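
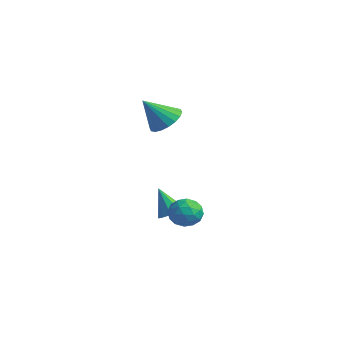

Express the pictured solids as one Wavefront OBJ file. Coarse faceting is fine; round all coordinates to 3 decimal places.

v -0.58 0.131 2.471
v 0.381 -0.326 2.366
v -0.98 -1.051 3.969
v 0.466 0.03 2.67
v 0.344 0.407 2.935
v 0.038 0.729 3.108
v -0.39 0.932 3.154
v -0.855 0.977 3.066
v -1.267 0.855 2.859
v -1.542 0.589 2.576
v -1.627 0.232 2.272
v -1.504 -0.144 2.007
v -1.199 -0.466 1.834
v -0.771 -0.67 1.788
v -0.305 -0.715 1.876
v 0.106 -0.592 2.083
v 2.965 -0.043 -2.534
v 3.437 -0.856 -2.803
v 1.623 -0.624 -3.137
v 2.095 -1.437 -3.406
v 1.944 -1.25 -2.458
v 2.774 -0.891 -2.085
v 2.286 -0.589 -3.855
v 3.116 -0.23 -3.482
v 3.018 -1.193 -3.619
v 2.807 -1.602 -2.756
v 2.253 0.122 -3.184
v 2.042 -0.287 -2.321
v 3.319 -0.399 -2.615
v 1.741 -1.081 -3.325
v 1.652 -0.972 -2.768
v 1.93 -1.449 -2.926
v 2.929 -0.419 -2.194
v 3.207 -0.897 -2.352
v 2.329 -1.129 -2.149
v 1.853 -0.583 -3.588
v 2.131 -1.061 -3.746
v 3.13 -0.031 -3.014
v 3.408 -0.508 -3.172
v 2.731 -0.351 -3.791
v 3.35 -1.074 -3.253
v 2.561 -1.416 -3.608
v 2.673 -0.917 -3.872
v 3.161 -0.706 -3.652
v 3.226 -1.315 -2.746
v 2.437 -1.656 -3.101
v 2.348 -1.546 -2.544
v 2.836 -1.335 -2.325
v 2.979 -1.513 -3.226
v 2.623 0.176 -2.839
v 1.834 -0.165 -3.194
v 2.224 -0.145 -3.615
v 2.712 0.066 -3.396
v 2.499 -0.064 -2.332
v 1.71 -0.406 -2.687
v 1.899 -0.774 -2.288
v 2.387 -0.563 -2.068
v 2.081 0.033 -2.714
v -0.319 0.385 -4.277
v 0.196 0.926 -3.892
v -1.181 0.055 -2.663
v -0.27 1.201 -4.084
v -0.759 1.095 -4.367
v -1.042 0.657 -4.608
v -0.986 0.091 -4.694
v -0.618 -0.336 -4.585
v -0.11 -0.427 -4.332
v 0.3 -0.137 -4.053
v 0.421 0.397 -3.879
f 2 1 4
f 2 4 3
f 4 1 5
f 4 5 3
f 5 1 6
f 5 6 3
f 6 1 7
f 6 7 3
f 7 1 8
f 7 8 3
f 8 1 9
f 8 9 3
f 9 1 10
f 9 10 3
f 10 1 11
f 10 11 3
f 11 1 12
f 11 12 3
f 12 1 13
f 12 13 3
f 13 1 14
f 13 14 3
f 14 1 15
f 14 15 3
f 15 1 16
f 15 16 3
f 16 1 2
f 16 2 3
f 17 54 33
f 54 28 57
f 33 57 22
f 54 57 33
f 17 33 29
f 33 22 34
f 29 34 18
f 33 34 29
f 17 29 38
f 29 18 39
f 38 39 24
f 29 39 38
f 17 38 50
f 38 24 53
f 50 53 27
f 38 53 50
f 17 50 54
f 50 27 58
f 54 58 28
f 50 58 54
f 18 34 45
f 34 22 48
f 45 48 26
f 34 48 45
f 22 57 35
f 57 28 56
f 35 56 21
f 57 56 35
f 28 58 55
f 58 27 51
f 55 51 19
f 58 51 55
f 27 53 52
f 53 24 40
f 52 40 23
f 53 40 52
f 24 39 44
f 39 18 41
f 44 41 25
f 39 41 44
f 20 46 32
f 46 26 47
f 32 47 21
f 46 47 32
f 20 32 30
f 32 21 31
f 30 31 19
f 32 31 30
f 20 30 37
f 30 19 36
f 37 36 23
f 30 36 37
f 20 37 42
f 37 23 43
f 42 43 25
f 37 43 42
f 20 42 46
f 42 25 49
f 46 49 26
f 42 49 46
f 21 47 35
f 47 26 48
f 35 48 22
f 47 48 35
f 19 31 55
f 31 21 56
f 55 56 28
f 31 56 55
f 23 36 52
f 36 19 51
f 52 51 27
f 36 51 52
f 25 43 44
f 43 23 40
f 44 40 24
f 43 40 44
f 26 49 45
f 49 25 41
f 45 41 18
f 49 41 45
f 60 59 62
f 60 62 61
f 62 59 63
f 62 63 61
f 63 59 64
f 63 64 61
f 64 59 65
f 64 65 61
f 65 59 66
f 65 66 61
f 66 59 67
f 66 67 61
f 67 59 68
f 67 68 61
f 68 59 69
f 68 69 61
f 69 59 60
f 69 60 61



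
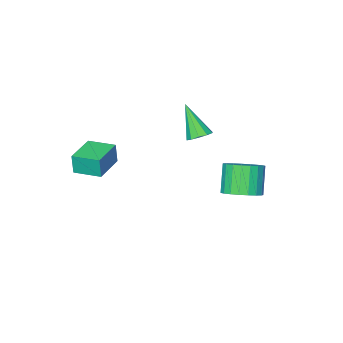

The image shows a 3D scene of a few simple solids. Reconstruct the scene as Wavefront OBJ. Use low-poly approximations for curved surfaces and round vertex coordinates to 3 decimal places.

v -1.457 3.914 1.416
v -0.503 3.757 1.769
v -1.148 3.089 3.217
v -2.103 3.246 2.864
v -0.587 4.151 1.913
v -1.233 3.483 3.361
v -0.822 4.504 1.972
v -1.468 3.837 3.419
v -1.167 4.756 1.934
v -1.812 4.088 3.382
v -1.562 4.861 1.806
v -2.207 4.194 3.254
v -1.939 4.803 1.612
v -2.584 4.135 3.059
v -2.233 4.591 1.383
v -2.878 3.923 2.831
v -2.392 4.262 1.16
v -3.038 3.594 2.608
v -2.39 3.873 0.981
v -3.036 3.205 2.429
v -2.227 3.491 0.878
v -2.872 2.823 2.326
v -1.93 3.182 0.868
v -2.576 2.514 2.315
v -1.552 2.999 0.952
v -2.198 2.332 2.4
v -1.158 2.975 1.117
v -1.803 2.307 2.565
v -0.815 3.113 1.333
v -1.46 2.445 2.781
v -0.583 3.39 1.564
v -1.228 2.722 3.012
v 2.447 -3.188 1.763
v 2.478 -3.267 2.91
v 1.714 -1.883 1.872
v 1.746 -1.962 3.019
v 4.034 -2.298 1.781
v 4.066 -2.377 2.928
v 3.302 -0.993 1.89
v 3.333 -1.072 3.037
v -3.129 -1.543 1.893
v -2.697 -2.019 1.568
v -3.131 -2.757 3.667
v -2.441 -1.719 1.773
v -2.447 -1.352 2.025
v -2.714 -1.058 2.225
v -3.139 -0.949 2.299
v -3.56 -1.067 2.217
v -3.817 -1.367 2.012
v -3.81 -1.735 1.761
v -3.543 -2.029 1.56
v -3.118 -2.137 1.486
f 2 1 5
f 2 5 3
f 3 5 6
f 3 6 4
f 5 1 7
f 5 7 6
f 6 7 8
f 6 8 4
f 7 1 9
f 7 9 8
f 8 9 10
f 8 10 4
f 9 1 11
f 9 11 10
f 10 11 12
f 10 12 4
f 11 1 13
f 11 13 12
f 12 13 14
f 12 14 4
f 13 1 15
f 13 15 14
f 14 15 16
f 14 16 4
f 15 1 17
f 15 17 16
f 16 17 18
f 16 18 4
f 17 1 19
f 17 19 18
f 18 19 20
f 18 20 4
f 19 1 21
f 19 21 20
f 20 21 22
f 20 22 4
f 21 1 23
f 21 23 22
f 22 23 24
f 22 24 4
f 23 1 25
f 23 25 24
f 24 25 26
f 24 26 4
f 25 1 27
f 25 27 26
f 26 27 28
f 26 28 4
f 27 1 29
f 27 29 28
f 28 29 30
f 28 30 4
f 29 1 31
f 29 31 30
f 30 31 32
f 30 32 4
f 31 1 2
f 31 2 32
f 32 2 3
f 32 3 4
f 34 36 33
f 37 34 33
f 33 36 35
f 35 37 33
f 34 40 36
f 38 34 37
f 38 40 34
f 36 40 35
f 39 37 35
f 35 40 39
f 39 38 37
f 40 38 39
f 42 41 44
f 42 44 43
f 44 41 45
f 44 45 43
f 45 41 46
f 45 46 43
f 46 41 47
f 46 47 43
f 47 41 48
f 47 48 43
f 48 41 49
f 48 49 43
f 49 41 50
f 49 50 43
f 50 41 51
f 50 51 43
f 51 41 52
f 51 52 43
f 52 41 42
f 52 42 43



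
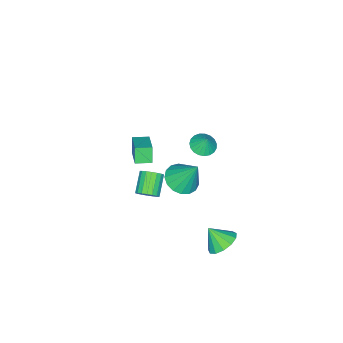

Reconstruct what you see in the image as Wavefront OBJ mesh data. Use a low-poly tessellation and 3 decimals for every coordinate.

v 1.236 4.042 -4.286
v 1.794 3.45 -4.885
v 1.404 3.158 -3.254
v 2.155 3.811 -4.634
v 2.225 4.246 -4.273
v 1.98 4.616 -3.917
v 1.499 4.804 -3.677
v 0.935 4.75 -3.631
v 0.466 4.471 -3.793
v 0.241 4.056 -4.112
v 0.332 3.637 -4.486
v 0.71 3.347 -4.796
v 1.255 3.277 -4.945
v 0.257 1.981 3.094
v 0.718 1.373 3.259
v 0.423 2.359 4.026
v 0.929 1.586 3.135
v 1.024 1.867 3.004
v 0.986 2.168 2.889
v 0.823 2.437 2.809
v 0.561 2.626 2.778
v 0.247 2.704 2.802
v -0.065 2.657 2.876
v -0.321 2.493 2.988
v -0.478 2.24 3.119
v -0.507 1.943 3.244
v -0.404 1.652 3.344
v -0.187 1.418 3.401
v 0.107 1.281 3.404
v 0.427 1.265 3.354
v -2.455 -3.708 -3.626
v -2.841 -3.972 -2.575
v -1.191 -2.569 -2.875
v -1.577 -2.833 -1.825
v -1.783 -4.487 -3.575
v -2.169 -4.751 -2.525
v -0.519 -3.348 -2.825
v -0.905 -3.612 -1.774
v 1.164 -1.239 -3.082
v 1.559 -1.807 -2.884
v 0.452 -2.269 -2
v 0.056 -1.701 -2.198
v 1.639 -1.585 -2.667
v 0.532 -2.047 -1.783
v 1.625 -1.295 -2.532
v 0.518 -1.757 -1.649
v 1.52 -0.993 -2.507
v 0.413 -1.455 -1.623
v 1.344 -0.74 -2.595
v 0.237 -1.202 -1.711
v 1.133 -0.586 -2.78
v 0.025 -1.048 -1.896
v 0.927 -0.561 -3.024
v -0.18 -1.023 -2.14
v 0.768 -0.671 -3.28
v -0.339 -1.133 -2.396
v 0.688 -0.893 -3.497
v -0.419 -1.355 -2.613
v 0.702 -1.183 -3.631
v -0.405 -1.645 -2.748
v 0.807 -1.485 -3.657
v -0.3 -1.947 -2.773
v 0.983 -1.738 -3.569
v -0.124 -2.2 -2.685
v 1.195 -1.892 -3.384
v 0.087 -2.354 -2.5
v 1.4 -1.917 -3.14
v 0.293 -2.379 -2.256
v 1.963 1.733 1.194
v 2.824 2.278 0.902
v 1.917 2.767 2.986
v 2.439 2.559 0.73
v 1.944 2.651 0.664
v 1.454 2.533 0.719
v 1.08 2.231 0.884
v 0.909 1.816 1.119
v 0.979 1.381 1.371
v 1.275 1.027 1.583
v 1.728 0.835 1.705
v 2.235 0.849 1.711
v 2.68 1.065 1.598
v 2.961 1.434 1.392
v 3.013 1.872 1.141
f 2 1 4
f 2 4 3
f 4 1 5
f 4 5 3
f 5 1 6
f 5 6 3
f 6 1 7
f 6 7 3
f 7 1 8
f 7 8 3
f 8 1 9
f 8 9 3
f 9 1 10
f 9 10 3
f 10 1 11
f 10 11 3
f 11 1 12
f 11 12 3
f 12 1 13
f 12 13 3
f 13 1 2
f 13 2 3
f 15 14 17
f 15 17 16
f 17 14 18
f 17 18 16
f 18 14 19
f 18 19 16
f 19 14 20
f 19 20 16
f 20 14 21
f 20 21 16
f 21 14 22
f 21 22 16
f 22 14 23
f 22 23 16
f 23 14 24
f 23 24 16
f 24 14 25
f 24 25 16
f 25 14 26
f 25 26 16
f 26 14 27
f 26 27 16
f 27 14 28
f 27 28 16
f 28 14 29
f 28 29 16
f 29 14 30
f 29 30 16
f 30 14 15
f 30 15 16
f 32 34 31
f 35 32 31
f 31 34 33
f 33 35 31
f 32 38 34
f 36 32 35
f 36 38 32
f 34 38 33
f 37 35 33
f 33 38 37
f 37 36 35
f 38 36 37
f 40 39 43
f 40 43 41
f 41 43 44
f 41 44 42
f 43 39 45
f 43 45 44
f 44 45 46
f 44 46 42
f 45 39 47
f 45 47 46
f 46 47 48
f 46 48 42
f 47 39 49
f 47 49 48
f 48 49 50
f 48 50 42
f 49 39 51
f 49 51 50
f 50 51 52
f 50 52 42
f 51 39 53
f 51 53 52
f 52 53 54
f 52 54 42
f 53 39 55
f 53 55 54
f 54 55 56
f 54 56 42
f 55 39 57
f 55 57 56
f 56 57 58
f 56 58 42
f 57 39 59
f 57 59 58
f 58 59 60
f 58 60 42
f 59 39 61
f 59 61 60
f 60 61 62
f 60 62 42
f 61 39 63
f 61 63 62
f 62 63 64
f 62 64 42
f 63 39 65
f 63 65 64
f 64 65 66
f 64 66 42
f 65 39 67
f 65 67 66
f 66 67 68
f 66 68 42
f 67 39 40
f 67 40 68
f 68 40 41
f 68 41 42
f 70 69 72
f 70 72 71
f 72 69 73
f 72 73 71
f 73 69 74
f 73 74 71
f 74 69 75
f 74 75 71
f 75 69 76
f 75 76 71
f 76 69 77
f 76 77 71
f 77 69 78
f 77 78 71
f 78 69 79
f 78 79 71
f 79 69 80
f 79 80 71
f 80 69 81
f 80 81 71
f 81 69 82
f 81 82 71
f 82 69 83
f 82 83 71
f 83 69 70
f 83 70 71



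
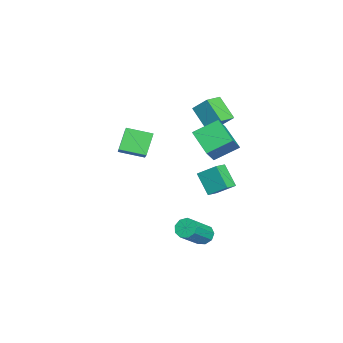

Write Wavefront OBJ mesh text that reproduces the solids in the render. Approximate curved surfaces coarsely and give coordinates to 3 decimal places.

v 2.174 2.65 -4.181
v 2.704 2.815 -4.574
v 4.017 1.975 -3.151
v 3.486 1.81 -2.759
v 2.609 3.163 -4.28
v 3.922 2.323 -2.858
v 2.31 3.271 -3.94
v 3.623 2.431 -2.518
v 1.948 3.089 -3.713
v 3.26 2.249 -2.291
v 1.691 2.701 -3.705
v 3.003 1.861 -2.283
v 1.66 2.289 -3.92
v 2.973 1.45 -2.497
v 1.869 2.047 -4.257
v 3.182 1.207 -2.834
v 2.221 2.086 -4.558
v 3.534 1.246 -3.136
v 2.551 2.389 -4.683
v 3.864 1.549 -3.261
v -2.612 1.668 2.928
v -2.294 2.493 3.84
v -3.549 2.33 2.656
v -3.232 3.155 3.568
v -1.688 2.525 1.832
v -1.371 3.35 2.744
v -2.626 3.187 1.56
v -2.308 4.012 2.472
v 0.537 3.267 -1.872
v -0.317 2.595 -0.752
v 0.775 4.327 -1.055
v -0.078 3.656 0.065
v 1.298 2.844 -1.545
v 0.445 2.173 -0.425
v 1.537 3.905 -0.728
v 0.683 3.233 0.392
v -3.613 -2.23 0.295
v -2.08 -1.98 1.475
v -3.578 -0.694 -0.075
v -2.045 -0.445 1.105
v -2.655 -2.535 -0.885
v -1.122 -2.286 0.295
v -2.62 -1 -1.255
v -1.087 -0.75 -0.075
v 0.94 2.334 2.651
v 1.78 2.002 3.695
v 0.501 3.694 3.436
v 1.341 3.362 4.48
v 2.239 3.198 1.88
v 3.079 2.866 2.924
v 1.8 4.558 2.665
v 2.64 4.226 3.709
f 2 1 5
f 2 5 3
f 3 5 6
f 3 6 4
f 5 1 7
f 5 7 6
f 6 7 8
f 6 8 4
f 7 1 9
f 7 9 8
f 8 9 10
f 8 10 4
f 9 1 11
f 9 11 10
f 10 11 12
f 10 12 4
f 11 1 13
f 11 13 12
f 12 13 14
f 12 14 4
f 13 1 15
f 13 15 14
f 14 15 16
f 14 16 4
f 15 1 17
f 15 17 16
f 16 17 18
f 16 18 4
f 17 1 19
f 17 19 18
f 18 19 20
f 18 20 4
f 19 1 2
f 19 2 20
f 20 2 3
f 20 3 4
f 22 24 21
f 25 22 21
f 21 24 23
f 23 25 21
f 22 28 24
f 26 22 25
f 26 28 22
f 24 28 23
f 27 25 23
f 23 28 27
f 27 26 25
f 28 26 27
f 30 32 29
f 33 30 29
f 29 32 31
f 31 33 29
f 30 36 32
f 34 30 33
f 34 36 30
f 32 36 31
f 35 33 31
f 31 36 35
f 35 34 33
f 36 34 35
f 38 40 37
f 41 38 37
f 37 40 39
f 39 41 37
f 38 44 40
f 42 38 41
f 42 44 38
f 40 44 39
f 43 41 39
f 39 44 43
f 43 42 41
f 44 42 43
f 46 48 45
f 49 46 45
f 45 48 47
f 47 49 45
f 46 52 48
f 50 46 49
f 50 52 46
f 48 52 47
f 51 49 47
f 47 52 51
f 51 50 49
f 52 50 51



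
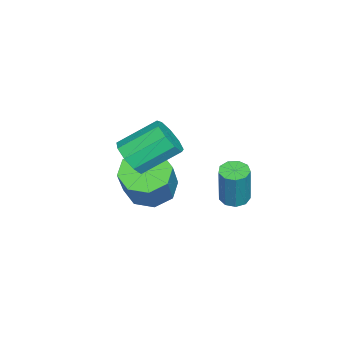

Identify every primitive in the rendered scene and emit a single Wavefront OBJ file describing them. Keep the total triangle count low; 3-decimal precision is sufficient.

v 0.563 -1.48 -3.708
v 1.364 -1.886 -4.213
v 2.397 -1.786 -2.658
v 1.597 -1.38 -2.152
v 1.349 -1.099 -4.254
v 2.382 -0.998 -2.698
v 0.874 -0.535 -3.975
v 1.907 -0.435 -2.419
v 0.217 -0.525 -3.539
v 1.25 -0.425 -1.984
v -0.237 -1.074 -3.202
v 0.796 -0.974 -1.647
v -0.222 -1.862 -3.162
v 0.811 -1.761 -1.606
v 0.253 -2.425 -3.441
v 1.286 -2.325 -1.885
v 0.91 -2.435 -3.876
v 1.943 -2.335 -2.321
v 3.822 -1.241 0.107
v 4.156 -1.571 0.767
v 3.511 -0.289 1.734
v 3.178 0.041 1.073
v 4.511 -1.216 0.533
v 3.866 0.066 1.5
v 4.544 -0.873 0.099
v 3.899 0.409 1.066
v 4.239 -0.701 -0.331
v 3.595 0.58 0.636
v 3.74 -0.783 -0.556
v 3.095 0.499 0.41
v 3.279 -1.078 -0.471
v 2.634 0.203 0.495
v 3.072 -1.45 -0.116
v 2.428 -0.168 0.85
v 3.217 -1.724 0.343
v 2.572 -0.442 1.31
v 3.645 -1.772 0.692
v 3 -0.49 1.659
v 0.408 1.695 -3.774
v 0.707 2.197 -3.859
v 1.09 2.267 -2.112
v 0.792 1.765 -2.026
v 0.32 2.279 -3.777
v 0.703 2.348 -2.03
v -0.026 2.087 -3.694
v 0.357 2.156 -1.947
v -0.168 1.712 -3.648
v 0.215 1.781 -1.901
v -0.04 1.329 -3.661
v 0.343 1.399 -1.914
v 0.297 1.118 -3.726
v 0.68 1.187 -1.979
v 0.687 1.177 -3.814
v 1.07 1.246 -2.067
v 0.946 1.478 -3.883
v 1.329 1.547 -2.136
v 0.954 1.881 -3.901
v 1.337 1.95 -2.153
f 2 1 5
f 2 5 3
f 3 5 6
f 3 6 4
f 5 1 7
f 5 7 6
f 6 7 8
f 6 8 4
f 7 1 9
f 7 9 8
f 8 9 10
f 8 10 4
f 9 1 11
f 9 11 10
f 10 11 12
f 10 12 4
f 11 1 13
f 11 13 12
f 12 13 14
f 12 14 4
f 13 1 15
f 13 15 14
f 14 15 16
f 14 16 4
f 15 1 17
f 15 17 16
f 16 17 18
f 16 18 4
f 17 1 2
f 17 2 18
f 18 2 3
f 18 3 4
f 20 19 23
f 20 23 21
f 21 23 24
f 21 24 22
f 23 19 25
f 23 25 24
f 24 25 26
f 24 26 22
f 25 19 27
f 25 27 26
f 26 27 28
f 26 28 22
f 27 19 29
f 27 29 28
f 28 29 30
f 28 30 22
f 29 19 31
f 29 31 30
f 30 31 32
f 30 32 22
f 31 19 33
f 31 33 32
f 32 33 34
f 32 34 22
f 33 19 35
f 33 35 34
f 34 35 36
f 34 36 22
f 35 19 37
f 35 37 36
f 36 37 38
f 36 38 22
f 37 19 20
f 37 20 38
f 38 20 21
f 38 21 22
f 40 39 43
f 40 43 41
f 41 43 44
f 41 44 42
f 43 39 45
f 43 45 44
f 44 45 46
f 44 46 42
f 45 39 47
f 45 47 46
f 46 47 48
f 46 48 42
f 47 39 49
f 47 49 48
f 48 49 50
f 48 50 42
f 49 39 51
f 49 51 50
f 50 51 52
f 50 52 42
f 51 39 53
f 51 53 52
f 52 53 54
f 52 54 42
f 53 39 55
f 53 55 54
f 54 55 56
f 54 56 42
f 55 39 57
f 55 57 56
f 56 57 58
f 56 58 42
f 57 39 40
f 57 40 58
f 58 40 41
f 58 41 42



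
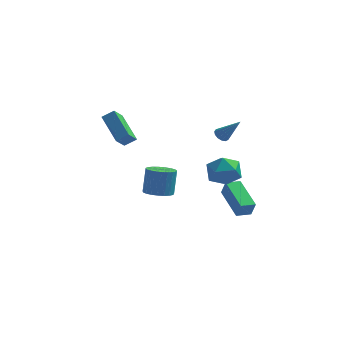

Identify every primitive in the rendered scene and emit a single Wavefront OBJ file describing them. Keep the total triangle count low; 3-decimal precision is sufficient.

v -1.13 0.398 -1.008
v -0.675 1.113 -1.31
v -0.575 1.717 0.265
v -1.03 1.002 0.568
v -1.029 1.232 -1.333
v -0.929 1.835 0.242
v -1.401 1.206 -1.299
v -1.301 1.809 0.276
v -1.726 1.04 -1.215
v -1.626 1.643 0.36
v -1.948 0.764 -1.095
v -1.848 1.367 0.48
v -2.029 0.424 -0.96
v -1.928 1.027 0.615
v -1.954 0.08 -0.833
v -1.853 0.683 0.742
v -1.736 -0.209 -0.737
v -1.636 0.394 0.839
v -1.414 -0.393 -0.687
v -1.314 0.21 0.889
v -1.043 -0.44 -0.692
v -0.943 0.163 0.883
v -0.687 -0.342 -0.753
v -0.587 0.261 0.823
v -0.407 -0.116 -0.857
v -0.307 0.487 0.719
v -0.253 0.199 -0.987
v -0.152 0.802 0.588
v -0.25 0.548 -1.121
v -0.15 1.151 0.454
v -0.399 0.872 -1.235
v -0.299 1.475 0.34
v 2.162 3.319 2.297
v 2.43 3.748 2.181
v 3.258 3.001 3.663
v 2.221 3.83 2.369
v 1.992 3.75 2.534
v 1.817 3.532 2.623
v 1.752 3.247 2.61
v 1.817 2.985 2.497
v 1.991 2.828 2.32
v 2.219 2.827 2.137
v 2.429 2.983 2.004
v 2.554 3.245 1.965
v 2.555 3.53 2.031
v -3.328 2.238 1.654
v -3.675 1.409 2.509
v -4.389 3.752 2.691
v -4.737 2.923 3.546
v -2.623 2.417 2.114
v -2.971 1.588 2.969
v -3.685 3.931 3.151
v -4.032 3.102 4.006
v 3.617 -3.06 -0.276
v 3.872 -3.245 0.652
v 2.607 -1.227 0.368
v 2.862 -1.412 1.296
v 4.398 -2.588 -0.396
v 4.653 -2.773 0.532
v 3.388 -0.755 0.248
v 3.643 -0.94 1.176
v 2.701 -2.48 3.927
v 3.71 -2.897 3.991
v 2.19 -3.863 2.949
v 3.199 -4.28 3.013
v 2.566 -4.244 3.903
v 2.881 -3.389 4.508
v 3.019 -3.371 2.432
v 3.334 -2.516 3.037
v 3.906 -3.448 3.067
v 3.626 -3.987 3.976
v 2.274 -2.773 2.964
v 1.994 -3.312 3.873
f 2 1 5
f 2 5 3
f 3 5 6
f 3 6 4
f 5 1 7
f 5 7 6
f 6 7 8
f 6 8 4
f 7 1 9
f 7 9 8
f 8 9 10
f 8 10 4
f 9 1 11
f 9 11 10
f 10 11 12
f 10 12 4
f 11 1 13
f 11 13 12
f 12 13 14
f 12 14 4
f 13 1 15
f 13 15 14
f 14 15 16
f 14 16 4
f 15 1 17
f 15 17 16
f 16 17 18
f 16 18 4
f 17 1 19
f 17 19 18
f 18 19 20
f 18 20 4
f 19 1 21
f 19 21 20
f 20 21 22
f 20 22 4
f 21 1 23
f 21 23 22
f 22 23 24
f 22 24 4
f 23 1 25
f 23 25 24
f 24 25 26
f 24 26 4
f 25 1 27
f 25 27 26
f 26 27 28
f 26 28 4
f 27 1 29
f 27 29 28
f 28 29 30
f 28 30 4
f 29 1 31
f 29 31 30
f 30 31 32
f 30 32 4
f 31 1 2
f 31 2 32
f 32 2 3
f 32 3 4
f 34 33 36
f 34 36 35
f 36 33 37
f 36 37 35
f 37 33 38
f 37 38 35
f 38 33 39
f 38 39 35
f 39 33 40
f 39 40 35
f 40 33 41
f 40 41 35
f 41 33 42
f 41 42 35
f 42 33 43
f 42 43 35
f 43 33 44
f 43 44 35
f 44 33 45
f 44 45 35
f 45 33 34
f 45 34 35
f 47 49 46
f 50 47 46
f 46 49 48
f 48 50 46
f 47 53 49
f 51 47 50
f 51 53 47
f 49 53 48
f 52 50 48
f 48 53 52
f 52 51 50
f 53 51 52
f 55 57 54
f 58 55 54
f 54 57 56
f 56 58 54
f 55 61 57
f 59 55 58
f 59 61 55
f 57 61 56
f 60 58 56
f 56 61 60
f 60 59 58
f 61 59 60
f 62 73 67
f 62 67 63
f 62 63 69
f 62 69 72
f 62 72 73
f 63 67 71
f 67 73 66
f 73 72 64
f 72 69 68
f 69 63 70
f 65 71 66
f 65 66 64
f 65 64 68
f 65 68 70
f 65 70 71
f 66 71 67
f 64 66 73
f 68 64 72
f 70 68 69
f 71 70 63



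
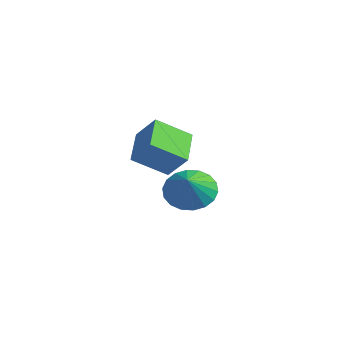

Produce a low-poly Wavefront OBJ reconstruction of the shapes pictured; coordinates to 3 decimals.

v -3.834 3.801 -4.119
v -3.068 4.269 -4.458
v -3.106 3.199 -3.301
v -3.206 4.526 -4.146
v -3.468 4.639 -3.829
v -3.803 4.587 -3.569
v -4.145 4.379 -3.418
v -4.424 4.056 -3.406
v -4.587 3.683 -3.535
v -4.601 3.333 -3.78
v -4.463 3.076 -4.092
v -4.201 2.962 -4.409
v -3.866 3.015 -4.669
v -3.524 3.223 -4.82
v -3.245 3.546 -4.832
v -3.082 3.919 -4.703
v -1.399 0.147 -0.19
v -0.658 0.398 0.612
v -0.976 1.248 -0.925
v -0.236 1.499 -0.123
v -0.424 -0.659 -0.837
v 0.316 -0.408 -0.035
v -0.002 0.442 -1.572
v 0.739 0.693 -0.77
f 2 1 4
f 2 4 3
f 4 1 5
f 4 5 3
f 5 1 6
f 5 6 3
f 6 1 7
f 6 7 3
f 7 1 8
f 7 8 3
f 8 1 9
f 8 9 3
f 9 1 10
f 9 10 3
f 10 1 11
f 10 11 3
f 11 1 12
f 11 12 3
f 12 1 13
f 12 13 3
f 13 1 14
f 13 14 3
f 14 1 15
f 14 15 3
f 15 1 16
f 15 16 3
f 16 1 2
f 16 2 3
f 18 20 17
f 21 18 17
f 17 20 19
f 19 21 17
f 18 24 20
f 22 18 21
f 22 24 18
f 20 24 19
f 23 21 19
f 19 24 23
f 23 22 21
f 24 22 23



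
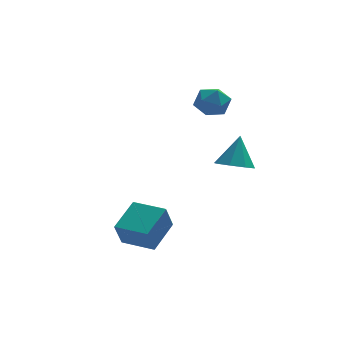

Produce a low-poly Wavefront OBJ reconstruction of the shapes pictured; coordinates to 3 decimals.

v 2.973 -3.8 1.435
v 3.726 -3.614 1.141
v 3.327 -3.16 2.745
v 3.302 -3.155 1.031
v 2.685 -3.073 1.158
v 2.236 -3.417 1.447
v 2.22 -3.986 1.73
v 2.644 -4.446 1.84
v 3.261 -4.527 1.713
v 3.709 -4.183 1.423
v -0.306 -4.309 -2.752
v -0.646 -4.676 -1.595
v -1.472 -3.351 -2.79
v -1.812 -3.718 -1.634
v 0.632 -3.142 -2.106
v 0.292 -3.509 -0.95
v -0.534 -2.184 -2.145
v -0.874 -2.551 -0.988
v 2.35 0.192 3.764
v 3.154 0.405 3.637
v 2.426 -0.705 2.743
v 3.23 -0.492 2.616
v 3.011 -0.909 3.313
v 2.964 -0.354 3.944
v 2.616 0.054 2.436
v 2.569 0.609 3.067
v 3.318 0.32 2.816
v 3.562 -0.275 3.358
v 2.018 -0.025 3.022
v 2.262 -0.62 3.564
f 2 1 4
f 2 4 3
f 4 1 5
f 4 5 3
f 5 1 6
f 5 6 3
f 6 1 7
f 6 7 3
f 7 1 8
f 7 8 3
f 8 1 9
f 8 9 3
f 9 1 10
f 9 10 3
f 10 1 2
f 10 2 3
f 12 14 11
f 15 12 11
f 11 14 13
f 13 15 11
f 12 18 14
f 16 12 15
f 16 18 12
f 14 18 13
f 17 15 13
f 13 18 17
f 17 16 15
f 18 16 17
f 19 30 24
f 19 24 20
f 19 20 26
f 19 26 29
f 19 29 30
f 20 24 28
f 24 30 23
f 30 29 21
f 29 26 25
f 26 20 27
f 22 28 23
f 22 23 21
f 22 21 25
f 22 25 27
f 22 27 28
f 23 28 24
f 21 23 30
f 25 21 29
f 27 25 26
f 28 27 20



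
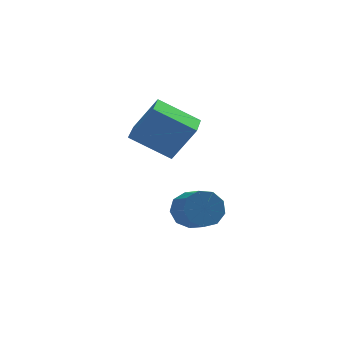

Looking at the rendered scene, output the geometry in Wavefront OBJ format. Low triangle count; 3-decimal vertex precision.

v -2.749 -0.714 1.1
v -4.56 -0.386 2.268
v -2.442 1.019 1.089
v -4.253 1.347 2.257
v -1.707 -0.887 2.763
v -3.518 -0.559 3.931
v -1.4 0.846 2.752
v -3.211 1.174 3.92
v -1.865 0.203 -2.297
v -1.463 0.732 -1.55
v -0.973 -0.394 -1.016
v -1.375 -0.923 -1.763
v -2.097 0.536 -1.383
v -1.606 -0.591 -0.849
v -2.622 0.183 -1.643
v -2.131 -0.943 -1.11
v -2.793 -0.159 -2.21
v -2.302 -1.286 -1.676
v -2.53 -0.333 -2.817
v -2.039 -1.459 -2.283
v -1.956 -0.255 -3.181
v -1.465 -1.382 -2.647
v -1.34 0.037 -3.131
v -0.849 -1.09 -2.597
v -0.969 0.407 -2.691
v -0.478 -0.72 -2.157
v -1.018 0.682 -2.066
v -0.527 -0.445 -1.533
f 2 4 1
f 5 2 1
f 1 4 3
f 3 5 1
f 2 8 4
f 6 2 5
f 6 8 2
f 4 8 3
f 7 5 3
f 3 8 7
f 7 6 5
f 8 6 7
f 10 9 13
f 10 13 11
f 11 13 14
f 11 14 12
f 13 9 15
f 13 15 14
f 14 15 16
f 14 16 12
f 15 9 17
f 15 17 16
f 16 17 18
f 16 18 12
f 17 9 19
f 17 19 18
f 18 19 20
f 18 20 12
f 19 9 21
f 19 21 20
f 20 21 22
f 20 22 12
f 21 9 23
f 21 23 22
f 22 23 24
f 22 24 12
f 23 9 25
f 23 25 24
f 24 25 26
f 24 26 12
f 25 9 27
f 25 27 26
f 26 27 28
f 26 28 12
f 27 9 10
f 27 10 28
f 28 10 11
f 28 11 12



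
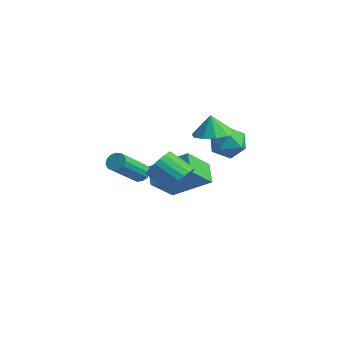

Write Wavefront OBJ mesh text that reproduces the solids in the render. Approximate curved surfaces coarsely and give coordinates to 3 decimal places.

v -0.555 3.614 -1.21
v 0.25 4.005 -0.843
v -0.65 2.655 0.023
v 0.155 3.046 0.39
v -0.661 3.565 0.351
v -0.602 4.157 -0.412
v 0.202 2.503 -0.408
v 0.261 3.095 -1.171
v 0.718 3.319 -0.348
v 0.184 3.975 0.121
v -0.584 2.685 -0.941
v -1.118 3.341 -0.472
v -2.4 0.415 -1.894
v -0.877 1.495 -0.75
v -2.431 1.728 -3.094
v -0.907 2.809 -1.951
v -1.553 -0.129 -2.509
v -0.029 0.952 -1.366
v -1.583 1.185 -3.71
v -0.06 2.265 -2.566
v 1.116 -0.505 -0.865
v 1.623 -0.828 -0.292
v 0.491 -1.278 0.457
v -0.016 -0.955 -0.115
v 1.575 -0.508 -0.173
v 0.443 -0.957 0.576
v 1.447 -0.187 -0.173
v 0.315 -0.637 0.576
v 1.262 0.079 -0.293
v 0.13 -0.371 0.456
v 1.052 0.243 -0.512
v -0.08 -0.206 0.237
v 0.853 0.279 -0.791
v -0.279 -0.171 -0.042
v 0.7 0.178 -1.084
v -0.433 -0.271 -0.335
v 0.618 -0.04 -1.338
v -0.514 -0.49 -0.589
v 0.622 -0.339 -1.511
v -0.51 -0.788 -0.762
v 0.712 -0.667 -1.572
v -0.42 -1.116 -0.822
v 0.872 -0.966 -1.51
v -0.26 -1.416 -0.761
v 1.074 -1.186 -1.337
v -0.058 -1.636 -0.588
v 1.283 -1.289 -1.082
v 0.151 -1.738 -0.333
v 1.463 -1.255 -0.79
v 0.331 -1.705 -0.041
v 1.584 -1.092 -0.51
v 0.452 -1.542 0.239
v -0.654 -1.454 -0.856
v -0.258 -1.631 -1.124
v -0.009 -3.183 0.269
v -0.406 -3.006 0.536
v -0.15 -1.444 -0.935
v 0.098 -2.996 0.458
v -0.203 -1.26 -0.72
v 0.046 -2.811 0.672
v -0.399 -1.137 -0.549
v -0.15 -2.689 0.844
v -0.675 -1.116 -0.476
v -0.427 -2.667 0.917
v -0.946 -1.201 -0.523
v -0.697 -2.753 0.87
v -1.123 -1.367 -0.676
v -0.875 -2.919 0.717
v -1.152 -1.561 -0.886
v -0.904 -3.113 0.506
v -1.023 -1.72 -1.087
v -0.774 -3.272 0.305
v -0.777 -1.796 -1.215
v -0.528 -3.347 0.178
v -0.491 -1.762 -1.229
v -0.243 -3.314 0.164
v -0.1 2.33 0.569
v 0.646 2.949 0.714
v -0.34 2.37 1.631
v 0.152 3.277 0.591
v -0.438 3.244 0.459
v -0.899 2.861 0.369
v -1.055 2.276 0.355
v -0.846 1.712 0.423
v -0.353 1.384 0.547
v 0.238 1.417 0.679
v 0.699 1.799 0.769
v 0.855 2.384 0.782
f 1 12 6
f 1 6 2
f 1 2 8
f 1 8 11
f 1 11 12
f 2 6 10
f 6 12 5
f 12 11 3
f 11 8 7
f 8 2 9
f 4 10 5
f 4 5 3
f 4 3 7
f 4 7 9
f 4 9 10
f 5 10 6
f 3 5 12
f 7 3 11
f 9 7 8
f 10 9 2
f 14 16 13
f 17 14 13
f 13 16 15
f 15 17 13
f 14 20 16
f 18 14 17
f 18 20 14
f 16 20 15
f 19 17 15
f 15 20 19
f 19 18 17
f 20 18 19
f 22 21 25
f 22 25 23
f 23 25 26
f 23 26 24
f 25 21 27
f 25 27 26
f 26 27 28
f 26 28 24
f 27 21 29
f 27 29 28
f 28 29 30
f 28 30 24
f 29 21 31
f 29 31 30
f 30 31 32
f 30 32 24
f 31 21 33
f 31 33 32
f 32 33 34
f 32 34 24
f 33 21 35
f 33 35 34
f 34 35 36
f 34 36 24
f 35 21 37
f 35 37 36
f 36 37 38
f 36 38 24
f 37 21 39
f 37 39 38
f 38 39 40
f 38 40 24
f 39 21 41
f 39 41 40
f 40 41 42
f 40 42 24
f 41 21 43
f 41 43 42
f 42 43 44
f 42 44 24
f 43 21 45
f 43 45 44
f 44 45 46
f 44 46 24
f 45 21 47
f 45 47 46
f 46 47 48
f 46 48 24
f 47 21 49
f 47 49 48
f 48 49 50
f 48 50 24
f 49 21 51
f 49 51 50
f 50 51 52
f 50 52 24
f 51 21 22
f 51 22 52
f 52 22 23
f 52 23 24
f 54 53 57
f 54 57 55
f 55 57 58
f 55 58 56
f 57 53 59
f 57 59 58
f 58 59 60
f 58 60 56
f 59 53 61
f 59 61 60
f 60 61 62
f 60 62 56
f 61 53 63
f 61 63 62
f 62 63 64
f 62 64 56
f 63 53 65
f 63 65 64
f 64 65 66
f 64 66 56
f 65 53 67
f 65 67 66
f 66 67 68
f 66 68 56
f 67 53 69
f 67 69 68
f 68 69 70
f 68 70 56
f 69 53 71
f 69 71 70
f 70 71 72
f 70 72 56
f 71 53 73
f 71 73 72
f 72 73 74
f 72 74 56
f 73 53 75
f 73 75 74
f 74 75 76
f 74 76 56
f 75 53 54
f 75 54 76
f 76 54 55
f 76 55 56
f 78 77 80
f 78 80 79
f 80 77 81
f 80 81 79
f 81 77 82
f 81 82 79
f 82 77 83
f 82 83 79
f 83 77 84
f 83 84 79
f 84 77 85
f 84 85 79
f 85 77 86
f 85 86 79
f 86 77 87
f 86 87 79
f 87 77 88
f 87 88 79
f 88 77 78
f 88 78 79



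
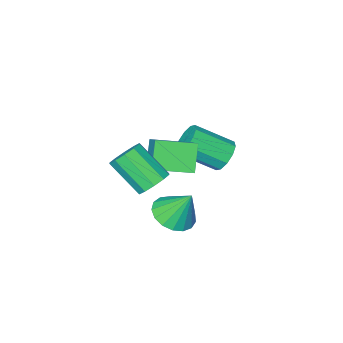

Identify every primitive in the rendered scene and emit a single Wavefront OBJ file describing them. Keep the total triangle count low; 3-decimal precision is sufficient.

v -4.552 -1.179 1.044
v -3.926 -0.68 0.759
v -2.583 -1.761 1.811
v -3.208 -2.261 2.096
v -4.109 -0.472 1.206
v -2.766 -1.553 2.258
v -4.461 -0.535 1.59
v -3.118 -1.616 2.643
v -4.847 -0.844 1.767
v -3.504 -1.925 2.819
v -5.121 -1.281 1.667
v -3.778 -2.362 2.719
v -5.177 -1.679 1.329
v -3.834 -2.76 2.381
v -4.994 -1.887 0.882
v -3.651 -2.968 1.934
v -4.642 -1.824 0.497
v -3.299 -2.905 1.55
v -4.256 -1.515 0.321
v -2.913 -2.596 1.373
v -3.982 -1.078 0.421
v -2.639 -2.159 1.473
v 0.635 0.806 2.956
v 1.025 1.372 3.404
v 1.535 -0.001 4.692
v 1.145 -0.566 4.244
v 0.546 1.346 3.566
v 1.055 -0.026 4.855
v 0.101 1.115 3.496
v 0.61 -0.258 4.784
v -0.14 0.765 3.219
v 0.369 -0.607 4.507
v -0.085 0.431 2.842
v 0.424 -0.941 4.13
v 0.245 0.241 2.508
v 0.755 -1.132 3.796
v 0.725 0.266 2.345
v 1.234 -1.106 3.634
v 1.17 0.498 2.416
v 1.679 -0.875 3.704
v 1.411 0.847 2.693
v 1.92 -0.525 3.981
v 1.356 1.181 3.07
v 1.865 -0.191 4.358
v -1.046 -1.898 3.304
v -0.533 -0.761 4.19
v -2.572 -0.959 2.983
v -2.059 0.177 3.87
v -0.401 -1.257 2.11
v 0.112 -0.121 2.997
v -1.927 -0.319 1.79
v -1.414 0.818 2.676
v -1.069 -0.188 -0.5
v -0.201 -0.6 -0.078
v -1.451 0.568 1.02
v -0.048 -0.157 -0.26
v -0.129 0.279 -0.496
v -0.425 0.608 -0.734
v -0.869 0.754 -0.918
v -1.359 0.685 -1.007
v -1.783 0.416 -0.979
v -2.043 0.009 -0.842
v -2.08 -0.444 -0.626
v -1.886 -0.838 -0.382
v -1.504 -1.083 -0.165
v -1.023 -1.122 -0.024
v -0.553 -0.948 0.007
f 2 1 5
f 2 5 3
f 3 5 6
f 3 6 4
f 5 1 7
f 5 7 6
f 6 7 8
f 6 8 4
f 7 1 9
f 7 9 8
f 8 9 10
f 8 10 4
f 9 1 11
f 9 11 10
f 10 11 12
f 10 12 4
f 11 1 13
f 11 13 12
f 12 13 14
f 12 14 4
f 13 1 15
f 13 15 14
f 14 15 16
f 14 16 4
f 15 1 17
f 15 17 16
f 16 17 18
f 16 18 4
f 17 1 19
f 17 19 18
f 18 19 20
f 18 20 4
f 19 1 21
f 19 21 20
f 20 21 22
f 20 22 4
f 21 1 2
f 21 2 22
f 22 2 3
f 22 3 4
f 24 23 27
f 24 27 25
f 25 27 28
f 25 28 26
f 27 23 29
f 27 29 28
f 28 29 30
f 28 30 26
f 29 23 31
f 29 31 30
f 30 31 32
f 30 32 26
f 31 23 33
f 31 33 32
f 32 33 34
f 32 34 26
f 33 23 35
f 33 35 34
f 34 35 36
f 34 36 26
f 35 23 37
f 35 37 36
f 36 37 38
f 36 38 26
f 37 23 39
f 37 39 38
f 38 39 40
f 38 40 26
f 39 23 41
f 39 41 40
f 40 41 42
f 40 42 26
f 41 23 43
f 41 43 42
f 42 43 44
f 42 44 26
f 43 23 24
f 43 24 44
f 44 24 25
f 44 25 26
f 46 48 45
f 49 46 45
f 45 48 47
f 47 49 45
f 46 52 48
f 50 46 49
f 50 52 46
f 48 52 47
f 51 49 47
f 47 52 51
f 51 50 49
f 52 50 51
f 54 53 56
f 54 56 55
f 56 53 57
f 56 57 55
f 57 53 58
f 57 58 55
f 58 53 59
f 58 59 55
f 59 53 60
f 59 60 55
f 60 53 61
f 60 61 55
f 61 53 62
f 61 62 55
f 62 53 63
f 62 63 55
f 63 53 64
f 63 64 55
f 64 53 65
f 64 65 55
f 65 53 66
f 65 66 55
f 66 53 67
f 66 67 55
f 67 53 54
f 67 54 55



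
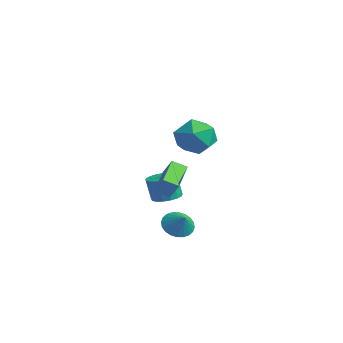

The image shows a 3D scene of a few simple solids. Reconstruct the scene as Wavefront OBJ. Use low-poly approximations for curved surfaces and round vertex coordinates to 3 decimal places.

v -2.36 0.606 -3.914
v -1.557 0.802 -3.767
v -1.756 0.57 -2.36
v -2.56 0.374 -2.506
v -1.748 1.154 -3.737
v -1.948 0.922 -2.329
v -2.081 1.38 -3.746
v -2.28 1.148 -2.339
v -2.477 1.429 -3.794
v -2.676 1.197 -2.387
v -2.846 1.29 -3.87
v -3.046 1.058 -2.463
v -3.104 0.994 -3.955
v -3.304 0.762 -2.548
v -3.192 0.609 -4.031
v -3.392 0.377 -2.624
v -3.089 0.223 -4.08
v -3.289 -0.009 -2.673
v -2.819 -0.075 -4.091
v -3.019 -0.307 -2.684
v -2.444 -0.217 -4.061
v -2.644 -0.449 -2.654
v -2.05 -0.17 -3.997
v -2.25 -0.402 -2.59
v -1.727 0.054 -3.915
v -1.926 -0.178 -2.508
v -1.549 0.405 -3.832
v -1.748 0.173 -2.424
v 3.246 -0.276 3.044
v 3.976 -0.091 2.098
v 3.424 -2.209 2.802
v 4.154 -2.024 1.856
v 4.53 -1.751 2.973
v 4.42 -0.556 3.122
v 2.98 -1.744 1.778
v 2.87 -0.549 1.927
v 3.812 -0.998 1.316
v 4.77 -1.002 2.054
v 2.63 -1.298 2.846
v 3.588 -1.302 3.584
v 1.726 -1.011 -4.147
v 2.334 -1.04 -4.783
v 2.514 -1.049 -3.393
v 2.304 -0.702 -4.734
v 2.186 -0.41 -4.596
v 1.999 -0.21 -4.39
v 1.77 -0.132 -4.147
v 1.534 -0.187 -3.903
v 1.328 -0.368 -3.697
v 1.182 -0.647 -3.559
v 1.119 -0.981 -3.51
v 1.149 -1.32 -3.559
v 1.267 -1.611 -3.697
v 1.454 -1.811 -3.903
v 1.683 -1.89 -4.147
v 1.919 -1.834 -4.39
v 2.125 -1.653 -4.596
v 2.271 -1.375 -4.734
v 2.017 -2.507 -1.493
v 0.732 -1.311 -0.819
v 2.427 -1.846 -1.883
v 1.143 -0.65 -1.209
v 2.657 -2.35 -0.551
v 1.373 -1.154 0.123
v 3.068 -1.689 -0.941
v 1.783 -0.493 -0.267
f 2 1 5
f 2 5 3
f 3 5 6
f 3 6 4
f 5 1 7
f 5 7 6
f 6 7 8
f 6 8 4
f 7 1 9
f 7 9 8
f 8 9 10
f 8 10 4
f 9 1 11
f 9 11 10
f 10 11 12
f 10 12 4
f 11 1 13
f 11 13 12
f 12 13 14
f 12 14 4
f 13 1 15
f 13 15 14
f 14 15 16
f 14 16 4
f 15 1 17
f 15 17 16
f 16 17 18
f 16 18 4
f 17 1 19
f 17 19 18
f 18 19 20
f 18 20 4
f 19 1 21
f 19 21 20
f 20 21 22
f 20 22 4
f 21 1 23
f 21 23 22
f 22 23 24
f 22 24 4
f 23 1 25
f 23 25 24
f 24 25 26
f 24 26 4
f 25 1 27
f 25 27 26
f 26 27 28
f 26 28 4
f 27 1 2
f 27 2 28
f 28 2 3
f 28 3 4
f 29 40 34
f 29 34 30
f 29 30 36
f 29 36 39
f 29 39 40
f 30 34 38
f 34 40 33
f 40 39 31
f 39 36 35
f 36 30 37
f 32 38 33
f 32 33 31
f 32 31 35
f 32 35 37
f 32 37 38
f 33 38 34
f 31 33 40
f 35 31 39
f 37 35 36
f 38 37 30
f 42 41 44
f 42 44 43
f 44 41 45
f 44 45 43
f 45 41 46
f 45 46 43
f 46 41 47
f 46 47 43
f 47 41 48
f 47 48 43
f 48 41 49
f 48 49 43
f 49 41 50
f 49 50 43
f 50 41 51
f 50 51 43
f 51 41 52
f 51 52 43
f 52 41 53
f 52 53 43
f 53 41 54
f 53 54 43
f 54 41 55
f 54 55 43
f 55 41 56
f 55 56 43
f 56 41 57
f 56 57 43
f 57 41 58
f 57 58 43
f 58 41 42
f 58 42 43
f 60 62 59
f 63 60 59
f 59 62 61
f 61 63 59
f 60 66 62
f 64 60 63
f 64 66 60
f 62 66 61
f 65 63 61
f 61 66 65
f 65 64 63
f 66 64 65



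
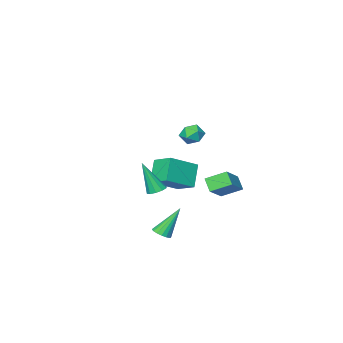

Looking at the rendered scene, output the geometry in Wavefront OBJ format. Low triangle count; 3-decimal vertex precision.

v 3.436 2.523 -0.348
v 3.73 2.068 -0.582
v 3.944 1.857 1.588
v 3.963 2.347 -0.547
v 3.994 2.693 -0.436
v 3.812 2.974 -0.292
v 3.486 3.082 -0.169
v 3.141 2.977 -0.115
v 2.909 2.698 -0.15
v 2.878 2.352 -0.26
v 3.06 2.071 -0.405
v 3.385 1.963 -0.527
v 1.826 4.042 4.162
v 2.2 3.403 4.322
v 1.36 3.517 3.158
v 1.734 2.878 3.318
v 1.157 3.1 3.756
v 1.445 3.424 4.376
v 2.115 3.496 3.104
v 2.403 3.82 3.724
v 2.378 3.066 3.669
v 1.786 2.821 4.071
v 1.774 4.099 3.409
v 1.182 3.854 3.811
v -2.74 0.17 -3.19
v -2.89 -0.52 -2.454
v -3.649 1.033 -2.568
v -3.8 0.344 -1.831
v -1.36 0.916 -2.209
v -1.511 0.227 -1.472
v -2.27 1.78 -1.586
v -2.42 1.09 -0.85
v -1.518 -4.721 -1.613
v -1.684 -3.3 -1.016
v -3.376 -4.543 -2.554
v -3.542 -3.122 -1.957
v -0.738 -4.038 -3.023
v -0.904 -2.617 -2.426
v -2.596 -3.86 -3.964
v -2.762 -2.439 -3.367
v 1.857 0.727 -4.729
v 2.35 0.995 -4.489
v 0.803 1.053 -2.931
v 2.205 1.215 -4.614
v 1.98 1.323 -4.765
v 1.727 1.295 -4.909
v 1.504 1.137 -5.011
v 1.362 0.884 -5.048
v 1.333 0.596 -5.013
v 1.425 0.338 -4.912
v 1.615 0.168 -4.77
v 1.861 0.127 -4.618
v 2.106 0.223 -4.492
v 2.294 0.435 -4.42
v 2.382 0.713 -4.419
f 2 1 4
f 2 4 3
f 4 1 5
f 4 5 3
f 5 1 6
f 5 6 3
f 6 1 7
f 6 7 3
f 7 1 8
f 7 8 3
f 8 1 9
f 8 9 3
f 9 1 10
f 9 10 3
f 10 1 11
f 10 11 3
f 11 1 12
f 11 12 3
f 12 1 2
f 12 2 3
f 13 24 18
f 13 18 14
f 13 14 20
f 13 20 23
f 13 23 24
f 14 18 22
f 18 24 17
f 24 23 15
f 23 20 19
f 20 14 21
f 16 22 17
f 16 17 15
f 16 15 19
f 16 19 21
f 16 21 22
f 17 22 18
f 15 17 24
f 19 15 23
f 21 19 20
f 22 21 14
f 26 28 25
f 29 26 25
f 25 28 27
f 27 29 25
f 26 32 28
f 30 26 29
f 30 32 26
f 28 32 27
f 31 29 27
f 27 32 31
f 31 30 29
f 32 30 31
f 34 36 33
f 37 34 33
f 33 36 35
f 35 37 33
f 34 40 36
f 38 34 37
f 38 40 34
f 36 40 35
f 39 37 35
f 35 40 39
f 39 38 37
f 40 38 39
f 42 41 44
f 42 44 43
f 44 41 45
f 44 45 43
f 45 41 46
f 45 46 43
f 46 41 47
f 46 47 43
f 47 41 48
f 47 48 43
f 48 41 49
f 48 49 43
f 49 41 50
f 49 50 43
f 50 41 51
f 50 51 43
f 51 41 52
f 51 52 43
f 52 41 53
f 52 53 43
f 53 41 54
f 53 54 43
f 54 41 55
f 54 55 43
f 55 41 42
f 55 42 43



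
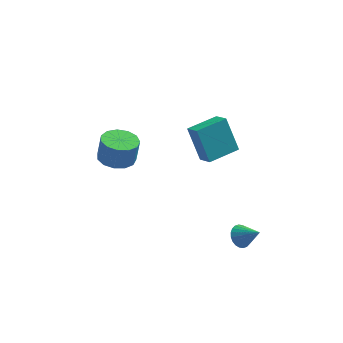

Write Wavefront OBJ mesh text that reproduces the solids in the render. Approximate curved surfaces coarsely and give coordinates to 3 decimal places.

v -3.664 3.496 -1.282
v -2.818 4.12 -1.48
v -2.61 4.289 -0.055
v -3.456 3.664 0.142
v -3.297 4.486 -1.453
v -3.088 4.655 -0.029
v -3.892 4.537 -1.372
v -3.683 4.706 0.053
v -4.415 4.258 -1.263
v -4.206 4.426 0.162
v -4.7 3.736 -1.159
v -4.491 3.905 0.266
v -4.656 3.139 -1.095
v -4.447 3.307 0.33
v -4.297 2.654 -1.09
v -4.088 2.823 0.335
v -3.737 2.437 -1.147
v -3.528 2.605 0.278
v -3.154 2.556 -1.246
v -2.946 2.724 0.179
v -2.734 2.973 -1.357
v -2.525 3.142 0.068
v -2.608 3.556 -1.444
v -2.4 3.725 -0.019
v 3.044 -2.968 -1.227
v 3.355 -3.325 -1.742
v 3.976 -3.472 -0.313
v 3.492 -3.088 -1.751
v 3.56 -2.834 -1.68
v 3.55 -2.599 -1.54
v 3.462 -2.421 -1.353
v 3.311 -2.326 -1.146
v 3.119 -2.329 -0.952
v 2.916 -2.429 -0.799
v 2.732 -2.611 -0.712
v 2.595 -2.847 -0.703
v 2.527 -3.102 -0.774
v 2.537 -3.336 -0.914
v 2.625 -3.514 -1.102
v 2.776 -3.609 -1.308
v 2.968 -3.607 -1.503
v 3.171 -3.507 -1.655
v 0.175 1.759 3.086
v 0.684 1.004 3.63
v 1.661 2.823 3.171
v 2.17 2.069 3.714
v 0.87 0.931 1.286
v 1.379 0.177 1.829
v 2.356 1.996 1.37
v 2.865 1.241 1.914
f 2 1 5
f 2 5 3
f 3 5 6
f 3 6 4
f 5 1 7
f 5 7 6
f 6 7 8
f 6 8 4
f 7 1 9
f 7 9 8
f 8 9 10
f 8 10 4
f 9 1 11
f 9 11 10
f 10 11 12
f 10 12 4
f 11 1 13
f 11 13 12
f 12 13 14
f 12 14 4
f 13 1 15
f 13 15 14
f 14 15 16
f 14 16 4
f 15 1 17
f 15 17 16
f 16 17 18
f 16 18 4
f 17 1 19
f 17 19 18
f 18 19 20
f 18 20 4
f 19 1 21
f 19 21 20
f 20 21 22
f 20 22 4
f 21 1 23
f 21 23 22
f 22 23 24
f 22 24 4
f 23 1 2
f 23 2 24
f 24 2 3
f 24 3 4
f 26 25 28
f 26 28 27
f 28 25 29
f 28 29 27
f 29 25 30
f 29 30 27
f 30 25 31
f 30 31 27
f 31 25 32
f 31 32 27
f 32 25 33
f 32 33 27
f 33 25 34
f 33 34 27
f 34 25 35
f 34 35 27
f 35 25 36
f 35 36 27
f 36 25 37
f 36 37 27
f 37 25 38
f 37 38 27
f 38 25 39
f 38 39 27
f 39 25 40
f 39 40 27
f 40 25 41
f 40 41 27
f 41 25 42
f 41 42 27
f 42 25 26
f 42 26 27
f 44 46 43
f 47 44 43
f 43 46 45
f 45 47 43
f 44 50 46
f 48 44 47
f 48 50 44
f 46 50 45
f 49 47 45
f 45 50 49
f 49 48 47
f 50 48 49



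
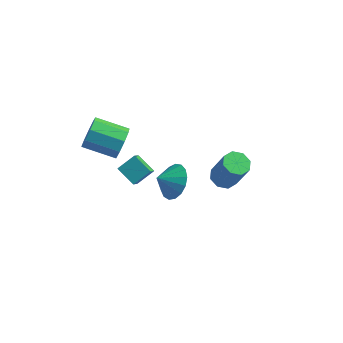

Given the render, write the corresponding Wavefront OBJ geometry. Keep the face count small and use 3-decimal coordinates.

v 3.533 -1.32 1.018
v 3.923 -1.803 0.765
v 4.618 -2.082 2.369
v 4.227 -1.6 2.622
v 4.146 -1.341 0.749
v 4.84 -1.62 2.353
v 4.01 -0.867 0.89
v 4.704 -1.146 2.495
v 3.594 -0.659 1.107
v 4.288 -0.938 2.711
v 3.142 -0.838 1.271
v 3.837 -1.117 2.875
v 2.92 -1.3 1.287
v 3.614 -1.579 2.891
v 3.056 -1.774 1.145
v 3.75 -2.053 2.75
v 3.472 -1.982 0.929
v 4.166 -2.261 2.533
v 0.753 -0.319 -1.478
v 1.409 -1.057 -1.411
v 0.107 -0.841 -0.902
v 1.513 -0.779 -1.042
v 1.443 -0.396 -0.773
v 1.215 0.005 -0.665
v 0.881 0.332 -0.743
v 0.518 0.51 -0.99
v 0.208 0.497 -1.348
v 0.023 0.298 -1.736
v 0.005 -0.043 -2.065
v 0.159 -0.446 -2.259
v 0.448 -0.821 -2.275
v 0.808 -1.081 -2.107
v 1.154 -1.166 -1.796
v -0.988 -2.167 2.649
v -0.703 -2.575 3.338
v -2.248 -2.801 3.841
v -2.532 -2.393 3.151
v -0.751 -2.006 3.449
v -2.295 -2.232 3.952
v -0.909 -1.512 3.185
v -2.454 -1.739 3.688
v -1.104 -1.325 2.671
v -2.649 -1.552 3.173
v -1.245 -1.532 2.146
v -2.789 -1.758 2.648
v -1.265 -2.035 1.856
v -2.81 -2.262 2.359
v -1.156 -2.601 1.937
v -2.7 -2.827 2.44
v -0.968 -2.963 2.351
v -2.512 -3.189 2.854
v -0.789 -2.952 2.905
v -2.334 -3.179 3.407
v -1.313 -0.223 -2.607
v -2.263 0.144 -2.072
v -1.502 0.716 -3.586
v -2.452 1.082 -3.051
v -0.728 0.478 -2.049
v -1.678 0.844 -1.514
v -0.917 1.416 -3.028
v -1.867 1.783 -2.493
f 2 1 5
f 2 5 3
f 3 5 6
f 3 6 4
f 5 1 7
f 5 7 6
f 6 7 8
f 6 8 4
f 7 1 9
f 7 9 8
f 8 9 10
f 8 10 4
f 9 1 11
f 9 11 10
f 10 11 12
f 10 12 4
f 11 1 13
f 11 13 12
f 12 13 14
f 12 14 4
f 13 1 15
f 13 15 14
f 14 15 16
f 14 16 4
f 15 1 17
f 15 17 16
f 16 17 18
f 16 18 4
f 17 1 2
f 17 2 18
f 18 2 3
f 18 3 4
f 20 19 22
f 20 22 21
f 22 19 23
f 22 23 21
f 23 19 24
f 23 24 21
f 24 19 25
f 24 25 21
f 25 19 26
f 25 26 21
f 26 19 27
f 26 27 21
f 27 19 28
f 27 28 21
f 28 19 29
f 28 29 21
f 29 19 30
f 29 30 21
f 30 19 31
f 30 31 21
f 31 19 32
f 31 32 21
f 32 19 33
f 32 33 21
f 33 19 20
f 33 20 21
f 35 34 38
f 35 38 36
f 36 38 39
f 36 39 37
f 38 34 40
f 38 40 39
f 39 40 41
f 39 41 37
f 40 34 42
f 40 42 41
f 41 42 43
f 41 43 37
f 42 34 44
f 42 44 43
f 43 44 45
f 43 45 37
f 44 34 46
f 44 46 45
f 45 46 47
f 45 47 37
f 46 34 48
f 46 48 47
f 47 48 49
f 47 49 37
f 48 34 50
f 48 50 49
f 49 50 51
f 49 51 37
f 50 34 52
f 50 52 51
f 51 52 53
f 51 53 37
f 52 34 35
f 52 35 53
f 53 35 36
f 53 36 37
f 55 57 54
f 58 55 54
f 54 57 56
f 56 58 54
f 55 61 57
f 59 55 58
f 59 61 55
f 57 61 56
f 60 58 56
f 56 61 60
f 60 59 58
f 61 59 60



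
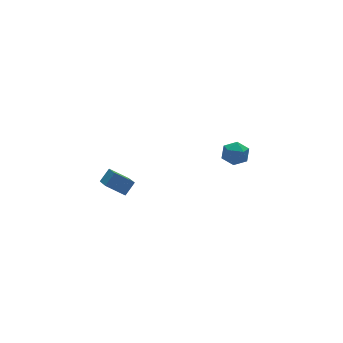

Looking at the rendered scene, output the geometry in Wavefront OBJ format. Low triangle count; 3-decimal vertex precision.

v 2.133 -2.849 -1.247
v 2.691 -2.401 -1.496
v 2.949 -3.519 -0.624
v 3.507 -3.071 -0.873
v 2.998 -2.804 -0.38
v 2.494 -2.39 -0.765
v 3.146 -3.53 -1.355
v 2.642 -3.116 -1.74
v 3.317 -2.822 -1.563
v 3.225 -2.373 -0.96
v 2.415 -3.547 -1.16
v 2.323 -3.098 -0.557
v -3.923 -2.121 -1.309
v -4.37 -3.72 -0.345
v -3.354 -1.934 -0.734
v -3.801 -3.533 0.229
v -3.179 -2.667 -1.869
v -3.626 -4.266 -0.906
v -2.61 -2.48 -1.295
v -3.057 -4.079 -0.331
f 1 12 6
f 1 6 2
f 1 2 8
f 1 8 11
f 1 11 12
f 2 6 10
f 6 12 5
f 12 11 3
f 11 8 7
f 8 2 9
f 4 10 5
f 4 5 3
f 4 3 7
f 4 7 9
f 4 9 10
f 5 10 6
f 3 5 12
f 7 3 11
f 9 7 8
f 10 9 2
f 14 16 13
f 17 14 13
f 13 16 15
f 15 17 13
f 14 20 16
f 18 14 17
f 18 20 14
f 16 20 15
f 19 17 15
f 15 20 19
f 19 18 17
f 20 18 19



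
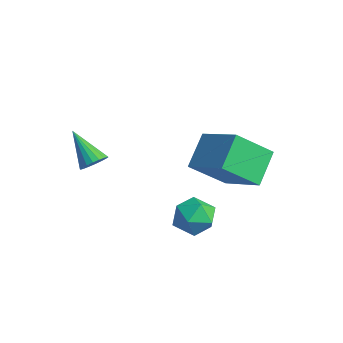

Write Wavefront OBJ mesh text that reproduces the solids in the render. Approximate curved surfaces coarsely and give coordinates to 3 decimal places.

v -1.716 -1.605 -1.237
v -1.305 -1.612 -0.8
v -2.944 -1.835 -0.083
v -1.369 -1.353 -0.817
v -1.502 -1.145 -0.917
v -1.678 -1.027 -1.08
v -1.861 -1.024 -1.275
v -2.015 -1.136 -1.461
v -2.11 -1.341 -1.604
v -2.128 -1.598 -1.673
v -2.063 -1.857 -1.656
v -1.93 -2.065 -1.556
v -1.755 -2.183 -1.393
v -1.572 -2.186 -1.199
v -1.417 -2.074 -1.012
v -1.322 -1.869 -0.87
v 0.714 2.604 -2.416
v 0.386 1.163 -1.159
v 0.016 3.659 -1.388
v -0.312 2.218 -0.131
v 2.472 2.942 -1.569
v 2.144 1.501 -0.312
v 1.774 3.997 -0.541
v 1.446 2.556 0.716
v 1.492 1.013 -2.865
v 2.194 1.227 -2.319
v 1.906 -0.407 -2.841
v 2.608 -0.193 -2.295
v 1.751 -0.144 -1.979
v 1.495 0.734 -1.994
v 2.605 0.086 -3.166
v 2.349 0.964 -3.181
v 2.882 0.654 -2.505
v 2.354 0.512 -1.771
v 1.746 0.308 -3.389
v 1.218 0.166 -2.655
f 2 1 4
f 2 4 3
f 4 1 5
f 4 5 3
f 5 1 6
f 5 6 3
f 6 1 7
f 6 7 3
f 7 1 8
f 7 8 3
f 8 1 9
f 8 9 3
f 9 1 10
f 9 10 3
f 10 1 11
f 10 11 3
f 11 1 12
f 11 12 3
f 12 1 13
f 12 13 3
f 13 1 14
f 13 14 3
f 14 1 15
f 14 15 3
f 15 1 16
f 15 16 3
f 16 1 2
f 16 2 3
f 18 20 17
f 21 18 17
f 17 20 19
f 19 21 17
f 18 24 20
f 22 18 21
f 22 24 18
f 20 24 19
f 23 21 19
f 19 24 23
f 23 22 21
f 24 22 23
f 25 36 30
f 25 30 26
f 25 26 32
f 25 32 35
f 25 35 36
f 26 30 34
f 30 36 29
f 36 35 27
f 35 32 31
f 32 26 33
f 28 34 29
f 28 29 27
f 28 27 31
f 28 31 33
f 28 33 34
f 29 34 30
f 27 29 36
f 31 27 35
f 33 31 32
f 34 33 26



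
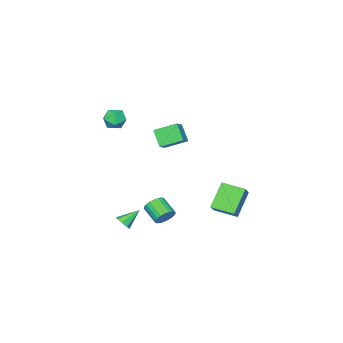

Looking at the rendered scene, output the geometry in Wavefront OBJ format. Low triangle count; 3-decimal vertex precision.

v 1.175 -0.777 3.777
v 1.663 -0.247 4.097
v 2.077 -1.673 3.883
v 2.565 -1.143 4.203
v 1.931 -1.388 4.603
v 1.373 -0.834 4.538
v 2.367 -1.086 3.442
v 1.809 -0.532 3.377
v 2.4 -0.438 3.891
v 2.13 -0.625 4.608
v 1.61 -1.295 3.372
v 1.34 -1.482 4.089
v 2.949 3.895 -1.711
v 3.462 4.024 -1.301
v 3.245 2.974 -0.699
v 2.731 2.845 -1.109
v 3.25 4.145 -1.167
v 3.033 3.094 -0.565
v 2.985 4.222 -1.127
v 2.768 3.172 -0.525
v 2.714 4.243 -1.189
v 2.497 3.193 -0.587
v 2.484 4.204 -1.34
v 2.267 3.154 -0.738
v 2.334 4.111 -1.556
v 2.116 3.061 -0.954
v 2.29 3.981 -1.799
v 2.073 2.931 -1.196
v 2.36 3.836 -2.026
v 2.143 2.786 -1.424
v 2.532 3.702 -2.199
v 2.315 2.651 -1.597
v 2.776 3.6 -2.287
v 2.559 2.55 -1.685
v 3.05 3.55 -2.276
v 2.833 2.5 -1.674
v 3.306 3.559 -2.168
v 3.089 2.509 -1.565
v 3.501 3.627 -1.98
v 3.283 2.577 -1.378
v 3.6 3.741 -1.746
v 3.382 2.69 -1.143
v 3.586 3.881 -1.505
v 3.369 2.831 -0.903
v -1.705 0.948 2.805
v -0.951 1.239 3.285
v -1.395 1.722 1.847
v -0.64 2.013 2.327
v -0.9 -0.133 2.193
v -0.145 0.158 2.673
v -0.589 0.641 1.235
v 0.165 0.932 1.715
v -4.735 1.729 -3.356
v -3.694 2.329 -2.378
v -5.278 3.092 -3.616
v -4.236 3.693 -2.637
v -3.484 1.947 -4.823
v -2.442 2.548 -3.844
v -4.026 3.311 -5.082
v -2.985 3.911 -4.104
v 2.921 0.569 -3.574
v 3.235 0.463 -3.122
v 1.919 0.951 -2.786
v 3.279 0.866 -3.262
v 3.113 1.094 -3.585
v 2.834 1.015 -3.901
v 2.606 0.674 -4.025
v 2.562 0.271 -3.885
v 2.728 0.043 -3.562
v 3.007 0.122 -3.247
f 1 12 6
f 1 6 2
f 1 2 8
f 1 8 11
f 1 11 12
f 2 6 10
f 6 12 5
f 12 11 3
f 11 8 7
f 8 2 9
f 4 10 5
f 4 5 3
f 4 3 7
f 4 7 9
f 4 9 10
f 5 10 6
f 3 5 12
f 7 3 11
f 9 7 8
f 10 9 2
f 14 13 17
f 14 17 15
f 15 17 18
f 15 18 16
f 17 13 19
f 17 19 18
f 18 19 20
f 18 20 16
f 19 13 21
f 19 21 20
f 20 21 22
f 20 22 16
f 21 13 23
f 21 23 22
f 22 23 24
f 22 24 16
f 23 13 25
f 23 25 24
f 24 25 26
f 24 26 16
f 25 13 27
f 25 27 26
f 26 27 28
f 26 28 16
f 27 13 29
f 27 29 28
f 28 29 30
f 28 30 16
f 29 13 31
f 29 31 30
f 30 31 32
f 30 32 16
f 31 13 33
f 31 33 32
f 32 33 34
f 32 34 16
f 33 13 35
f 33 35 34
f 34 35 36
f 34 36 16
f 35 13 37
f 35 37 36
f 36 37 38
f 36 38 16
f 37 13 39
f 37 39 38
f 38 39 40
f 38 40 16
f 39 13 41
f 39 41 40
f 40 41 42
f 40 42 16
f 41 13 43
f 41 43 42
f 42 43 44
f 42 44 16
f 43 13 14
f 43 14 44
f 44 14 15
f 44 15 16
f 46 48 45
f 49 46 45
f 45 48 47
f 47 49 45
f 46 52 48
f 50 46 49
f 50 52 46
f 48 52 47
f 51 49 47
f 47 52 51
f 51 50 49
f 52 50 51
f 54 56 53
f 57 54 53
f 53 56 55
f 55 57 53
f 54 60 56
f 58 54 57
f 58 60 54
f 56 60 55
f 59 57 55
f 55 60 59
f 59 58 57
f 60 58 59
f 62 61 64
f 62 64 63
f 64 61 65
f 64 65 63
f 65 61 66
f 65 66 63
f 66 61 67
f 66 67 63
f 67 61 68
f 67 68 63
f 68 61 69
f 68 69 63
f 69 61 70
f 69 70 63
f 70 61 62
f 70 62 63



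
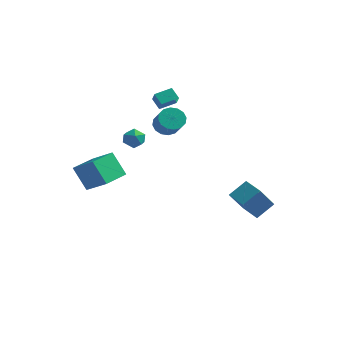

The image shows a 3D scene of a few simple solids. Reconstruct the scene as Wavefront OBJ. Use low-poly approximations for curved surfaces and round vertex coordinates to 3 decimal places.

v -2.527 0.739 2.331
v -1.885 1.119 2.296
v -1.955 -0.259 1.964
v -1.313 0.121 1.929
v -1.626 -0.023 2.591
v -1.98 0.594 2.818
v -1.86 0.266 1.442
v -2.214 0.883 1.669
v -1.473 0.827 1.746
v -1.329 0.648 2.457
v -2.511 0.212 1.803
v -2.367 0.033 2.514
v -1.285 2.773 3.931
v -1.863 3.078 4.489
v -1.677 3.314 3.228
v -2.256 3.62 3.787
v -0.584 3.62 4.193
v -1.163 3.926 4.752
v -0.977 4.162 3.491
v -1.555 4.467 4.049
v 4.262 3.763 -4.671
v 3.845 2.577 -3.051
v 3.126 4.442 -4.466
v 2.709 3.256 -2.847
v 4.951 4.664 -3.833
v 4.534 3.478 -2.214
v 3.815 5.343 -3.629
v 3.398 4.157 -2.009
v -3.243 -2.935 -0.619
v -4.171 -2.726 0.802
v -2.845 -1.272 -0.605
v -3.774 -1.063 0.816
v -1.846 -3.277 0.344
v -2.775 -3.068 1.765
v -1.449 -1.614 0.358
v -2.377 -1.405 1.779
v -1.297 3.466 1.999
v -0.972 3.015 1.383
v -0.239 2.202 2.364
v -0.563 2.654 2.981
v -0.694 3.338 1.443
v 0.039 2.525 2.424
v -0.578 3.695 1.652
v 0.155 2.882 2.633
v -0.655 3.991 1.954
v 0.079 3.178 2.935
v -0.903 4.146 2.268
v -0.17 3.333 3.249
v -1.257 4.119 2.51
v -0.524 3.306 3.492
v -1.621 3.918 2.616
v -0.888 3.105 3.597
v -1.899 3.595 2.556
v -1.166 2.782 3.537
v -2.015 3.238 2.347
v -1.282 2.425 3.328
v -1.939 2.942 2.045
v -1.205 2.129 3.026
v -1.69 2.787 1.731
v -0.957 1.974 2.712
v -1.336 2.814 1.488
v -0.603 2.001 2.47
f 1 12 6
f 1 6 2
f 1 2 8
f 1 8 11
f 1 11 12
f 2 6 10
f 6 12 5
f 12 11 3
f 11 8 7
f 8 2 9
f 4 10 5
f 4 5 3
f 4 3 7
f 4 7 9
f 4 9 10
f 5 10 6
f 3 5 12
f 7 3 11
f 9 7 8
f 10 9 2
f 14 16 13
f 17 14 13
f 13 16 15
f 15 17 13
f 14 20 16
f 18 14 17
f 18 20 14
f 16 20 15
f 19 17 15
f 15 20 19
f 19 18 17
f 20 18 19
f 22 24 21
f 25 22 21
f 21 24 23
f 23 25 21
f 22 28 24
f 26 22 25
f 26 28 22
f 24 28 23
f 27 25 23
f 23 28 27
f 27 26 25
f 28 26 27
f 30 32 29
f 33 30 29
f 29 32 31
f 31 33 29
f 30 36 32
f 34 30 33
f 34 36 30
f 32 36 31
f 35 33 31
f 31 36 35
f 35 34 33
f 36 34 35
f 38 37 41
f 38 41 39
f 39 41 42
f 39 42 40
f 41 37 43
f 41 43 42
f 42 43 44
f 42 44 40
f 43 37 45
f 43 45 44
f 44 45 46
f 44 46 40
f 45 37 47
f 45 47 46
f 46 47 48
f 46 48 40
f 47 37 49
f 47 49 48
f 48 49 50
f 48 50 40
f 49 37 51
f 49 51 50
f 50 51 52
f 50 52 40
f 51 37 53
f 51 53 52
f 52 53 54
f 52 54 40
f 53 37 55
f 53 55 54
f 54 55 56
f 54 56 40
f 55 37 57
f 55 57 56
f 56 57 58
f 56 58 40
f 57 37 59
f 57 59 58
f 58 59 60
f 58 60 40
f 59 37 61
f 59 61 60
f 60 61 62
f 60 62 40
f 61 37 38
f 61 38 62
f 62 38 39
f 62 39 40



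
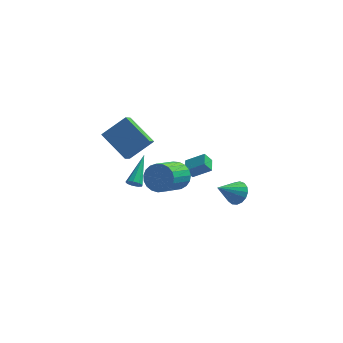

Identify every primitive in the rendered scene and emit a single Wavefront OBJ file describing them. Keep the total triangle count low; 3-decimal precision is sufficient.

v 1.157 1.827 -1.656
v 0.714 1.675 -0.983
v 1.095 2.789 -1.479
v 0.653 2.636 -0.805
v 2.307 1.764 -0.915
v 1.865 1.611 -0.241
v 2.246 2.725 -0.737
v 1.803 2.573 -0.064
v 3.752 3.466 -4.316
v 4.162 3.81 -3.617
v 2.588 2.674 -3.244
v 3.873 4.1 -3.717
v 3.556 4.244 -3.954
v 3.285 4.21 -4.274
v 3.12 4.006 -4.604
v 3.101 3.678 -4.868
v 3.23 3.302 -5.005
v 3.48 2.963 -4.984
v 3.792 2.739 -4.81
v 4.095 2.682 -4.523
v 4.319 2.805 -4.189
v 4.414 3.079 -3.883
v 4.357 3.442 -3.677
v -1.899 -2.085 0.676
v -1.71 -1.858 0.26
v -1.501 -0.275 1.844
v -2.052 -1.797 0.283
v -2.323 -1.871 0.49
v -2.396 -2.045 0.784
v -2.235 -2.237 1.027
v -1.918 -2.358 1.106
v -1.591 -2.351 0.983
v -1.409 -2.219 0.717
v -1.455 -2.024 0.431
v -3.761 0.367 3.009
v -3.926 -0.576 3.734
v -2.416 0.994 4.129
v -2.58 0.051 4.854
v -2.28 -0.771 1.866
v -2.444 -1.714 2.591
v -0.934 -0.144 2.986
v -1.099 -1.087 3.711
v 0.136 1.832 -1.596
v 0.836 1.211 -2
v -0.016 -0.434 -0.949
v -0.716 0.188 -0.544
v 1.028 1.339 -1.644
v 0.175 -0.305 -0.593
v 1.065 1.553 -1.28
v 0.213 -0.092 -0.228
v 0.942 1.815 -0.97
v 0.089 0.17 0.081
v 0.679 2.08 -0.768
v -0.173 0.435 0.283
v 0.322 2.302 -0.71
v -0.53 0.658 0.342
v -0.066 2.443 -0.804
v -0.919 0.798 0.247
v -0.42 2.479 -1.036
v -1.272 0.834 0.016
v -0.677 2.402 -1.364
v -1.53 0.757 -0.313
v -0.794 2.227 -1.732
v -1.647 0.583 -0.681
v -0.75 1.984 -2.077
v -1.603 0.339 -1.026
v -0.553 1.715 -2.338
v -1.405 0.07 -1.287
v -0.236 1.466 -2.472
v -1.089 -0.179 -1.42
v 0.144 1.28 -2.453
v -0.708 -0.365 -1.402
v 0.524 1.19 -2.287
v -0.328 -0.455 -1.235
f 2 4 1
f 5 2 1
f 1 4 3
f 3 5 1
f 2 8 4
f 6 2 5
f 6 8 2
f 4 8 3
f 7 5 3
f 3 8 7
f 7 6 5
f 8 6 7
f 10 9 12
f 10 12 11
f 12 9 13
f 12 13 11
f 13 9 14
f 13 14 11
f 14 9 15
f 14 15 11
f 15 9 16
f 15 16 11
f 16 9 17
f 16 17 11
f 17 9 18
f 17 18 11
f 18 9 19
f 18 19 11
f 19 9 20
f 19 20 11
f 20 9 21
f 20 21 11
f 21 9 22
f 21 22 11
f 22 9 23
f 22 23 11
f 23 9 10
f 23 10 11
f 25 24 27
f 25 27 26
f 27 24 28
f 27 28 26
f 28 24 29
f 28 29 26
f 29 24 30
f 29 30 26
f 30 24 31
f 30 31 26
f 31 24 32
f 31 32 26
f 32 24 33
f 32 33 26
f 33 24 34
f 33 34 26
f 34 24 25
f 34 25 26
f 36 38 35
f 39 36 35
f 35 38 37
f 37 39 35
f 36 42 38
f 40 36 39
f 40 42 36
f 38 42 37
f 41 39 37
f 37 42 41
f 41 40 39
f 42 40 41
f 44 43 47
f 44 47 45
f 45 47 48
f 45 48 46
f 47 43 49
f 47 49 48
f 48 49 50
f 48 50 46
f 49 43 51
f 49 51 50
f 50 51 52
f 50 52 46
f 51 43 53
f 51 53 52
f 52 53 54
f 52 54 46
f 53 43 55
f 53 55 54
f 54 55 56
f 54 56 46
f 55 43 57
f 55 57 56
f 56 57 58
f 56 58 46
f 57 43 59
f 57 59 58
f 58 59 60
f 58 60 46
f 59 43 61
f 59 61 60
f 60 61 62
f 60 62 46
f 61 43 63
f 61 63 62
f 62 63 64
f 62 64 46
f 63 43 65
f 63 65 64
f 64 65 66
f 64 66 46
f 65 43 67
f 65 67 66
f 66 67 68
f 66 68 46
f 67 43 69
f 67 69 68
f 68 69 70
f 68 70 46
f 69 43 71
f 69 71 70
f 70 71 72
f 70 72 46
f 71 43 73
f 71 73 72
f 72 73 74
f 72 74 46
f 73 43 44
f 73 44 74
f 74 44 45
f 74 45 46



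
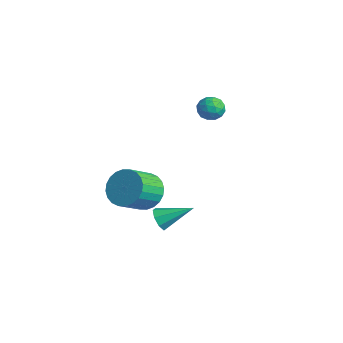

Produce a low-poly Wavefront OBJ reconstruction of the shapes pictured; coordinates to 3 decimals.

v 2.46 -4.167 -1.647
v 2.921 -4.221 -1.995
v 3.12 -3.013 -0.953
v 2.614 -3.946 -2.161
v 2.217 -3.801 -2.025
v 1.962 -3.87 -1.668
v 1.999 -4.113 -1.299
v 2.306 -4.388 -1.133
v 2.703 -4.534 -1.269
v 2.957 -4.465 -1.626
v -1.981 -2.532 -3.175
v -1.342 -2.794 -3.841
v -0.959 -3.971 -3.011
v -1.599 -3.708 -2.345
v -1.133 -2.572 -3.623
v -0.751 -3.749 -2.793
v -1.054 -2.344 -3.337
v -0.671 -3.521 -2.506
v -1.115 -2.145 -3.025
v -0.733 -3.322 -2.195
v -1.309 -2.004 -2.737
v -0.927 -3.181 -1.907
v -1.605 -1.944 -2.516
v -1.223 -3.121 -1.685
v -1.958 -1.973 -2.394
v -1.576 -3.15 -1.564
v -2.315 -2.088 -2.392
v -1.932 -3.264 -1.562
v -2.621 -2.269 -2.509
v -2.238 -3.446 -1.679
v -2.829 -2.491 -2.727
v -2.447 -3.668 -1.897
v -2.909 -2.719 -3.014
v -2.526 -3.896 -2.183
v -2.847 -2.918 -3.325
v -2.465 -4.095 -2.495
v -2.653 -3.059 -3.613
v -2.271 -4.236 -2.783
v -2.357 -3.119 -3.835
v -1.975 -4.296 -3.004
v -2.004 -3.09 -3.956
v -1.622 -4.267 -3.126
v -1.648 -2.976 -3.958
v -1.265 -4.152 -3.128
v -0.38 0.106 2.101
v 0.118 0.027 2.48
v -0.478 -0.907 2.02
v 0.02 -0.986 2.399
v -0.52 -0.755 2.631
v -0.459 -0.129 2.681
v 0.099 -0.751 1.819
v 0.16 -0.125 1.869
v 0.414 -0.502 2.306
v 0.032 -0.505 2.808
v -0.392 -0.375 1.692
v -0.774 -0.378 2.194
v -0.122 0.155 2.297
v -0.238 -1.035 2.203
v -0.555 -0.9 2.339
v -0.262 -0.946 2.562
v -0.462 0.063 2.415
v -0.169 0.017 2.638
v -0.544 -0.443 2.727
v -0.191 -0.897 1.862
v 0.102 -0.943 2.085
v -0.098 0.066 1.938
v 0.195 0.02 2.161
v 0.184 -0.437 1.773
v 0.344 -0.202 2.418
v 0.287 -0.797 2.371
v 0.333 -0.659 2.03
v 0.369 -0.291 2.059
v 0.12 -0.203 2.713
v 0.062 -0.799 2.666
v -0.255 -0.663 2.802
v -0.22 -0.296 2.831
v 0.294 -0.514 2.611
v -0.422 -0.081 1.834
v -0.48 -0.677 1.787
v -0.14 -0.584 1.669
v -0.105 -0.217 1.698
v -0.647 -0.083 2.129
v -0.704 -0.678 2.082
v -0.729 -0.589 2.441
v -0.693 -0.221 2.47
v -0.654 -0.366 1.889
f 2 1 4
f 2 4 3
f 4 1 5
f 4 5 3
f 5 1 6
f 5 6 3
f 6 1 7
f 6 7 3
f 7 1 8
f 7 8 3
f 8 1 9
f 8 9 3
f 9 1 10
f 9 10 3
f 10 1 2
f 10 2 3
f 12 11 15
f 12 15 13
f 13 15 16
f 13 16 14
f 15 11 17
f 15 17 16
f 16 17 18
f 16 18 14
f 17 11 19
f 17 19 18
f 18 19 20
f 18 20 14
f 19 11 21
f 19 21 20
f 20 21 22
f 20 22 14
f 21 11 23
f 21 23 22
f 22 23 24
f 22 24 14
f 23 11 25
f 23 25 24
f 24 25 26
f 24 26 14
f 25 11 27
f 25 27 26
f 26 27 28
f 26 28 14
f 27 11 29
f 27 29 28
f 28 29 30
f 28 30 14
f 29 11 31
f 29 31 30
f 30 31 32
f 30 32 14
f 31 11 33
f 31 33 32
f 32 33 34
f 32 34 14
f 33 11 35
f 33 35 34
f 34 35 36
f 34 36 14
f 35 11 37
f 35 37 36
f 36 37 38
f 36 38 14
f 37 11 39
f 37 39 38
f 38 39 40
f 38 40 14
f 39 11 41
f 39 41 40
f 40 41 42
f 40 42 14
f 41 11 43
f 41 43 42
f 42 43 44
f 42 44 14
f 43 11 12
f 43 12 44
f 44 12 13
f 44 13 14
f 45 82 61
f 82 56 85
f 61 85 50
f 82 85 61
f 45 61 57
f 61 50 62
f 57 62 46
f 61 62 57
f 45 57 66
f 57 46 67
f 66 67 52
f 57 67 66
f 45 66 78
f 66 52 81
f 78 81 55
f 66 81 78
f 45 78 82
f 78 55 86
f 82 86 56
f 78 86 82
f 46 62 73
f 62 50 76
f 73 76 54
f 62 76 73
f 50 85 63
f 85 56 84
f 63 84 49
f 85 84 63
f 56 86 83
f 86 55 79
f 83 79 47
f 86 79 83
f 55 81 80
f 81 52 68
f 80 68 51
f 81 68 80
f 52 67 72
f 67 46 69
f 72 69 53
f 67 69 72
f 48 74 60
f 74 54 75
f 60 75 49
f 74 75 60
f 48 60 58
f 60 49 59
f 58 59 47
f 60 59 58
f 48 58 65
f 58 47 64
f 65 64 51
f 58 64 65
f 48 65 70
f 65 51 71
f 70 71 53
f 65 71 70
f 48 70 74
f 70 53 77
f 74 77 54
f 70 77 74
f 49 75 63
f 75 54 76
f 63 76 50
f 75 76 63
f 47 59 83
f 59 49 84
f 83 84 56
f 59 84 83
f 51 64 80
f 64 47 79
f 80 79 55
f 64 79 80
f 53 71 72
f 71 51 68
f 72 68 52
f 71 68 72
f 54 77 73
f 77 53 69
f 73 69 46
f 77 69 73



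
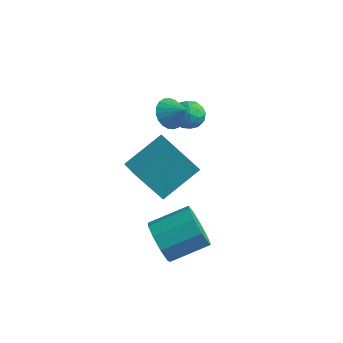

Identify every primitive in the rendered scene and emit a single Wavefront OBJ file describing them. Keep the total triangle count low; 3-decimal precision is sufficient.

v 1.6 -4.506 -1.881
v 2.28 -4.751 -2.643
v 3.48 -3.479 -1.981
v 2.8 -3.234 -1.219
v 1.843 -4.225 -2.863
v 3.043 -2.953 -2.201
v 1.293 -3.831 -2.623
v 2.493 -2.558 -1.962
v 0.886 -3.752 -2.036
v 2.086 -2.48 -1.375
v 0.814 -4.027 -1.377
v 2.014 -2.754 -0.715
v 1.109 -4.525 -0.953
v 2.309 -3.253 -0.291
v 1.634 -5.015 -0.963
v 2.834 -3.743 -0.302
v 2.143 -5.267 -1.403
v 3.343 -3.995 -0.741
v 2.398 -5.163 -2.066
v 3.598 -3.89 -1.405
v -0.967 -2.106 -0.686
v -0.123 -0.406 0.365
v -1.918 -1.423 -1.028
v -1.074 0.278 0.023
v 0.074 -1.538 -2.443
v 0.918 0.163 -1.392
v -0.877 -0.854 -2.785
v -0.033 0.846 -1.734
v 0.114 -0.993 3.182
v 0.613 -1.107 2.594
v 0.926 -1.027 3.878
v 0.607 -0.784 2.616
v 0.516 -0.496 2.736
v 0.356 -0.295 2.933
v 0.153 -0.215 3.173
v -0.056 -0.269 3.415
v -0.236 -0.448 3.617
v -0.355 -0.722 3.743
v -0.394 -1.043 3.773
v -0.344 -1.355 3.7
v -0.216 -1.605 3.538
v -0.03 -1.749 3.314
v 0.18 -1.762 3.068
v 0.379 -1.643 2.841
v 0.532 -1.411 2.673
v -0.278 1.742 1.342
v 0.439 1.474 1.284
v -0.719 0.586 1.236
v -0.002 0.318 1.178
v -0.251 0.606 1.844
v 0.022 1.321 1.91
v -0.302 0.739 0.61
v -0.029 1.454 0.676
v 0.424 0.854 0.832
v 0.456 0.772 1.594
v -0.736 1.288 0.926
v -0.704 1.206 1.688
v 0.119 1.71 1.323
v -0.399 0.35 1.197
v -0.546 0.52 1.589
v -0.124 0.362 1.555
v -0.126 1.62 1.69
v 0.295 1.462 1.656
v -0.11 0.952 1.985
v -0.575 0.598 0.864
v -0.154 0.44 0.83
v -0.156 1.698 0.965
v 0.266 1.54 0.931
v -0.17 1.108 0.535
v 0.532 1.188 1.022
v 0.273 0.508 0.96
v 0.097 0.756 0.626
v 0.257 1.176 0.665
v 0.55 1.139 1.471
v 0.291 0.46 1.408
v 0.145 0.629 1.8
v 0.305 1.049 1.838
v 0.542 0.775 1.205
v -0.571 1.6 1.112
v -0.83 0.921 1.049
v -0.585 1.011 0.682
v -0.425 1.431 0.72
v -0.553 1.552 1.56
v -0.812 0.872 1.498
v -0.537 0.884 1.855
v -0.377 1.304 1.894
v -0.822 1.285 1.315
f 2 1 5
f 2 5 3
f 3 5 6
f 3 6 4
f 5 1 7
f 5 7 6
f 6 7 8
f 6 8 4
f 7 1 9
f 7 9 8
f 8 9 10
f 8 10 4
f 9 1 11
f 9 11 10
f 10 11 12
f 10 12 4
f 11 1 13
f 11 13 12
f 12 13 14
f 12 14 4
f 13 1 15
f 13 15 14
f 14 15 16
f 14 16 4
f 15 1 17
f 15 17 16
f 16 17 18
f 16 18 4
f 17 1 19
f 17 19 18
f 18 19 20
f 18 20 4
f 19 1 2
f 19 2 20
f 20 2 3
f 20 3 4
f 22 24 21
f 25 22 21
f 21 24 23
f 23 25 21
f 22 28 24
f 26 22 25
f 26 28 22
f 24 28 23
f 27 25 23
f 23 28 27
f 27 26 25
f 28 26 27
f 30 29 32
f 30 32 31
f 32 29 33
f 32 33 31
f 33 29 34
f 33 34 31
f 34 29 35
f 34 35 31
f 35 29 36
f 35 36 31
f 36 29 37
f 36 37 31
f 37 29 38
f 37 38 31
f 38 29 39
f 38 39 31
f 39 29 40
f 39 40 31
f 40 29 41
f 40 41 31
f 41 29 42
f 41 42 31
f 42 29 43
f 42 43 31
f 43 29 44
f 43 44 31
f 44 29 45
f 44 45 31
f 45 29 30
f 45 30 31
f 46 83 62
f 83 57 86
f 62 86 51
f 83 86 62
f 46 62 58
f 62 51 63
f 58 63 47
f 62 63 58
f 46 58 67
f 58 47 68
f 67 68 53
f 58 68 67
f 46 67 79
f 67 53 82
f 79 82 56
f 67 82 79
f 46 79 83
f 79 56 87
f 83 87 57
f 79 87 83
f 47 63 74
f 63 51 77
f 74 77 55
f 63 77 74
f 51 86 64
f 86 57 85
f 64 85 50
f 86 85 64
f 57 87 84
f 87 56 80
f 84 80 48
f 87 80 84
f 56 82 81
f 82 53 69
f 81 69 52
f 82 69 81
f 53 68 73
f 68 47 70
f 73 70 54
f 68 70 73
f 49 75 61
f 75 55 76
f 61 76 50
f 75 76 61
f 49 61 59
f 61 50 60
f 59 60 48
f 61 60 59
f 49 59 66
f 59 48 65
f 66 65 52
f 59 65 66
f 49 66 71
f 66 52 72
f 71 72 54
f 66 72 71
f 49 71 75
f 71 54 78
f 75 78 55
f 71 78 75
f 50 76 64
f 76 55 77
f 64 77 51
f 76 77 64
f 48 60 84
f 60 50 85
f 84 85 57
f 60 85 84
f 52 65 81
f 65 48 80
f 81 80 56
f 65 80 81
f 54 72 73
f 72 52 69
f 73 69 53
f 72 69 73
f 55 78 74
f 78 54 70
f 74 70 47
f 78 70 74

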